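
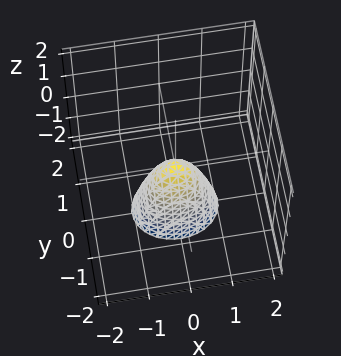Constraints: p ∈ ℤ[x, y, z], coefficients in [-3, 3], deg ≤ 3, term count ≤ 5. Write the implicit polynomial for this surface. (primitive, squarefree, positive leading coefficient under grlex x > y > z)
2*x^2 + 3*y^2 + z

(a) deg p = 2.
(b) Symmetries: it's symmetric under y → −y, forcing even powers of y; mirror symmetry x ↦ −x ⇒ only even powers of x.
(c) From the axis intercepts and sections: one z-axis crossing is at z = 0; it crosses the y-axis at the gridline y = 0; it meets the x-axis at x = 0 (among the integer gridlines).
(d) Assembling these constraints gives the stated polynomial.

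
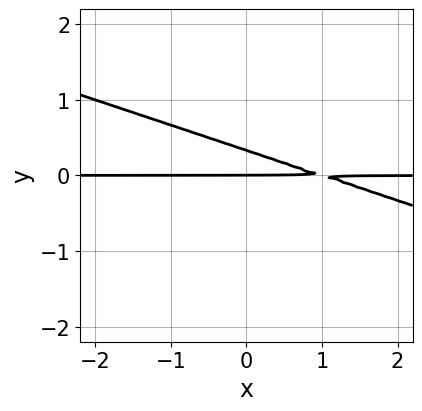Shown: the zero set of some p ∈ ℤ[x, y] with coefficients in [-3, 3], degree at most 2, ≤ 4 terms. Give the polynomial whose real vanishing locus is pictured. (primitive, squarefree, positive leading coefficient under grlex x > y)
1. deg p = 2.
2. Observable constraints: the visible x-axis segment lies entirely on the curve; one y-axis crossing is at y = 0.
3. Solving for integer coefficients yields p as stated.

x*y + 3*y^2 - y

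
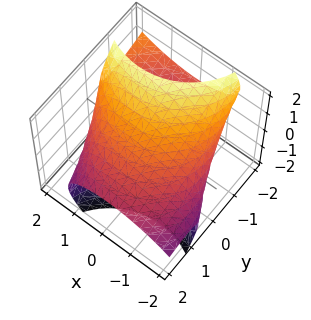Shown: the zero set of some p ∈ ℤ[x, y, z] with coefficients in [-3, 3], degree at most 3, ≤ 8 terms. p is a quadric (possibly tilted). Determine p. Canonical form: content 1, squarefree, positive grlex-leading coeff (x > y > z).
1. The degree is 2 — the shape is more complex than any degree-1 surface.
2. The integer polynomial consistent with all of this is the stated p.

x^2 - x*z + y^2 + 3*y*z + 2*z^2 - 3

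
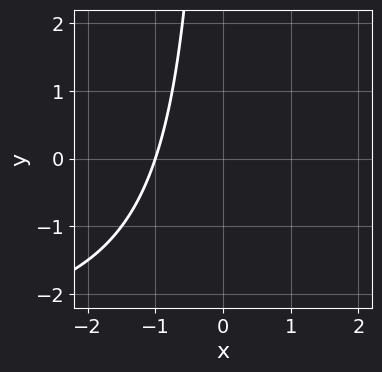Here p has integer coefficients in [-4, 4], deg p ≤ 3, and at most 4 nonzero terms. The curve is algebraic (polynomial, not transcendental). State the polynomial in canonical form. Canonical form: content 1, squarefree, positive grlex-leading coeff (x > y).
x*y + 3*x + 3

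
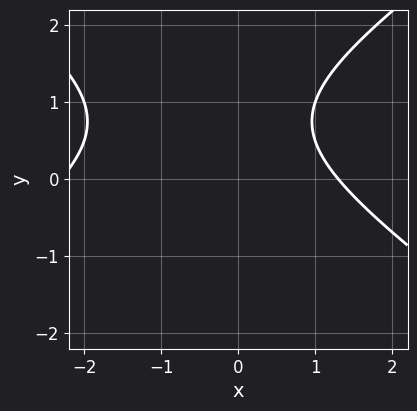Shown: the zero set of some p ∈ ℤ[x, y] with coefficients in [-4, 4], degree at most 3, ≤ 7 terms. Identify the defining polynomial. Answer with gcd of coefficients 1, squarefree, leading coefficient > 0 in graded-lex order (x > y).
x^2 - 2*y^2 + x + 3*y - 3

1. The degree is 2 — no degree-1 curve has this shape.
2. Reading off the gridlines: it misses every integer gridline on the y-axis.
3. Together with the visible shape, these determine p as stated.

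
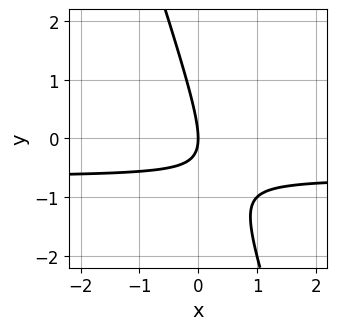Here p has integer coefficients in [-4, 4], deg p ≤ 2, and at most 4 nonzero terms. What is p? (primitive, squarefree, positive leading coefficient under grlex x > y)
3*x*y + y^2 + 2*x

1. Degree: a generic line meets the curve in up to 2 points, so deg p = 2.
2. Reading off the gridlines: it meets the y-axis at y = 0 (among the integer gridlines); it meets the x-axis at x = 0 (among the integer gridlines).
3. Solving for integer coefficients yields p as stated.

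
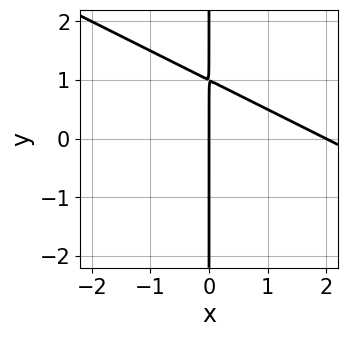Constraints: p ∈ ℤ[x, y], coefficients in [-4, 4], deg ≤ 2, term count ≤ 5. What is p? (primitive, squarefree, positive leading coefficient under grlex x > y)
x^2 + 2*x*y - 2*x

Degree: a generic line meets the curve in up to 2 points, so deg p = 2.
Observable constraints: among the integer gridlines, it crosses the x-axis at x ∈ {0, 2}; the visible y-axis segment lies entirely on the curve.
These observations pin down the coefficients.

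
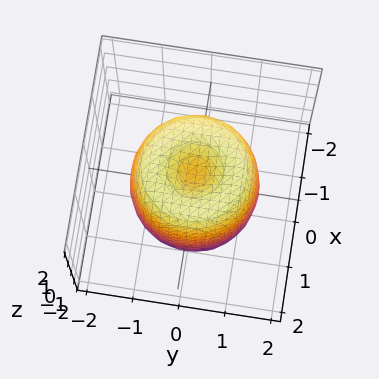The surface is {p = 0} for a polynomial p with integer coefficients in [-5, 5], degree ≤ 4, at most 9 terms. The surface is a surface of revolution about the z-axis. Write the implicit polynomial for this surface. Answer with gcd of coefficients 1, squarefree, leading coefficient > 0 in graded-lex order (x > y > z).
2*x^4 + 4*x^2*y^2 + 2*y^4 - 3*x^2 - 3*y^2 + z^2 - 1

The degree is 4 — a generic line meets the surface in up to 4 points.
Symmetries: rotational symmetry about the z-axis ⇒ p depends on x, y only through x² + y².
Against the integer gridlines: a circular section at z = -1 has radius between 1 and 2; among the integer gridlines, it crosses the z-axis at z ∈ {-1, 1}.
The integer polynomial consistent with all of this is the stated p.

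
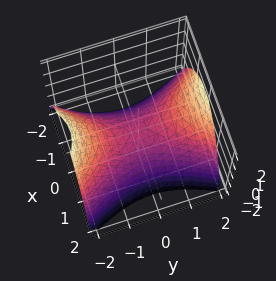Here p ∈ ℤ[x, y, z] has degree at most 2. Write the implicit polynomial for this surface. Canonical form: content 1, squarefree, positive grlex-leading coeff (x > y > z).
(a) Degree: a hyperbolic paraboloid; a quadric, so deg p = 2.
(b) Symmetries: mirror symmetry x ↦ −x ⇒ only even powers of x; mirror symmetry y ↦ −y ⇒ only even powers of y.
(c) From the axis intercepts and sections: it crosses the x-axis at the gridline x = 0; one z-axis crossing is at z = 0; it meets the y-axis at y = 0 (among the integer gridlines).
(d) The integer polynomial consistent with all of this is the stated p.

2*x^2 - y^2 + 2*z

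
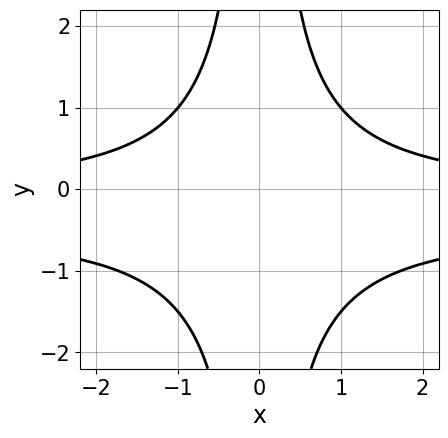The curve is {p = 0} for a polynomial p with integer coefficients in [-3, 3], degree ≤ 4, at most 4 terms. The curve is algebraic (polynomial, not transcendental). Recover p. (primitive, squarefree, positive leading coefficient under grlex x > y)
2*x^2*y^2 + x^2*y - 3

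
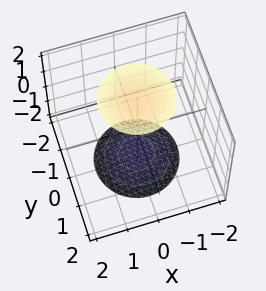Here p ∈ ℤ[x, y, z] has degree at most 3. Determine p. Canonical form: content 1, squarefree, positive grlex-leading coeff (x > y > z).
x^2 + y^2 - z^2 + 3

(a) There are 2 components. Treating them together as one polynomial.
(b) deg p = 2. Two separate bowl-shaped sheets opening away from each other; a quadric.
(c) By symmetry, every cross-section ⟂ z is a circle, so x, y appear only via x² + y²; the z ↦ −z reflection is a symmetry, so z appears only in even powers.
(d) Reading off the gridlines: a circular section at z = 2 has radius exactly 1; it misses every integer gridline on the x-axis; it misses every integer gridline on the y-axis.
(e) Putting this together gives p.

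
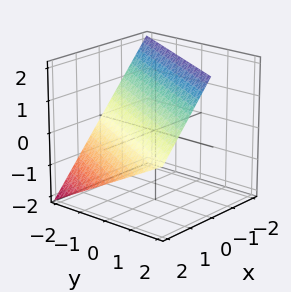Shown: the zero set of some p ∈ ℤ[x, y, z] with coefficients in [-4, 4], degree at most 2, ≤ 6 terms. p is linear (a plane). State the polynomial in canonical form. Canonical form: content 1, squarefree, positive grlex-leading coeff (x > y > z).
(a) The degree is 1 — the surface is flat (a plane).
(b) From the axis intercepts and sections: it meets the y-axis at y = -2 (among the integer gridlines); one z-axis crossing is at z = 1.
(c) Fitting integer coefficients to these (and the overall shape) gives p.

2*x - y + 2*z - 2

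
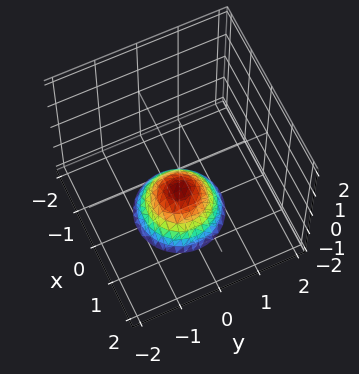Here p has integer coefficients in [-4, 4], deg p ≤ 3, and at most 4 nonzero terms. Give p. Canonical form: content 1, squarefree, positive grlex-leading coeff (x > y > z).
(a) The degree is 2 — no degree-1 surface has this shape.
(b) Symmetries: the surface is invariant under rotation about z: p = q(x² + y², z).
(c) From the visible intercepts: the surface avoids every integer y-axis point in the box; it crosses the z-axis at the gridline z = -1; a circular section at z = -2 has radius exactly 1.
(d) These observations pin down the coefficients.

x^2 + y^2 + z + 1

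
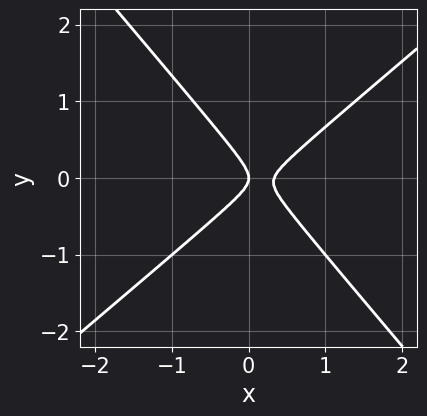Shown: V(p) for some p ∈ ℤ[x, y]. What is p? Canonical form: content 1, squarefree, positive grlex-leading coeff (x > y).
1. deg p = 2. The shape is more complex than any degree-1 curve.
2. From the axis intercepts and sections: it crosses the y-axis at the gridline y = 0; it crosses the x-axis at the gridline x = 0.
3. Matching integer coefficients to the picture gives p.

3*x^2 - x*y - 3*y^2 - x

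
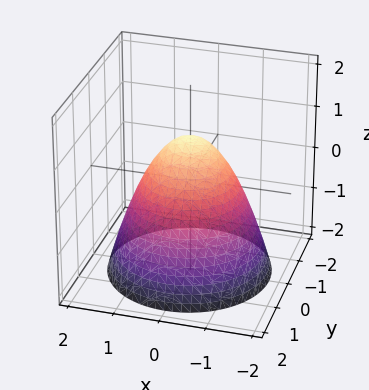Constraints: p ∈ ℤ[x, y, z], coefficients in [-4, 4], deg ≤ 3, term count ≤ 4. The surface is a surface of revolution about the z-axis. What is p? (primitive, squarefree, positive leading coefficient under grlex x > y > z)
x^2 + y^2 + z - 1

1. deg p = 2. The shape is more complex than any degree-1 surface.
2. Symmetry: every cross-section ⟂ z is a circle, so x, y appear only via x² + y².
3. Against the integer gridlines: the x-axis gridline crossings are at x ∈ {-1, 1}; a circular section at z = -1 has radius between 1 and 2.
4. These observations pin down the coefficients. Check: (0, 1, 0) on the y-axis lies on the surface, and p(0, 1, 0) = 0. ✓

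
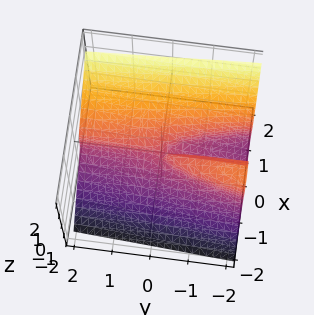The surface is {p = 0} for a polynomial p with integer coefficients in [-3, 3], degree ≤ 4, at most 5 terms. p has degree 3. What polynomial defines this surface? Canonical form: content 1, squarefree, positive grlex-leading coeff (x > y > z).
3*x^3 - 2*z^3 + x*y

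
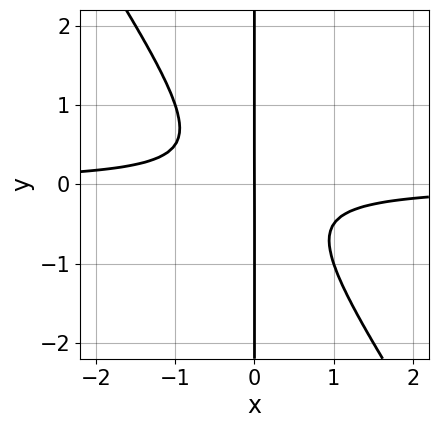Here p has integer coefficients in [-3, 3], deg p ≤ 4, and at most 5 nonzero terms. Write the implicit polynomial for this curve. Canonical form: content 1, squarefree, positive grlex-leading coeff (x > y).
(a) The degree is 3 — a generic line meets the curve in up to 3 points.
(b) Against the integer gridlines: it meets the x-axis at x = 0 (among the integer gridlines); every point of the y-axis in the box is on the curve.
(c) Solving for integer coefficients yields p as stated.

3*x^2*y + 2*x*y^2 + x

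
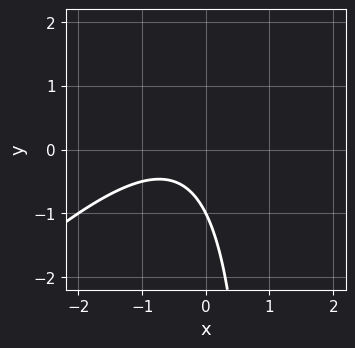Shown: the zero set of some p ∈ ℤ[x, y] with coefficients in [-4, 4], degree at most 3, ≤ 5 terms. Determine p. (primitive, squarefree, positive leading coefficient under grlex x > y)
x^2 - x*y + x + y + 1

1. deg p = 2. No degree-1 curve has this shape.
2. Against the integer gridlines: it misses every integer gridline on the x-axis; it crosses the y-axis at the gridline y = -1.
3. Assembling these constraints gives the stated polynomial.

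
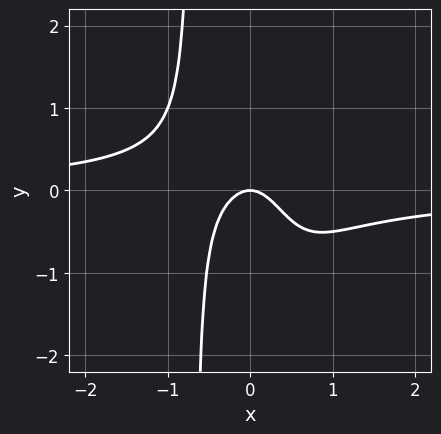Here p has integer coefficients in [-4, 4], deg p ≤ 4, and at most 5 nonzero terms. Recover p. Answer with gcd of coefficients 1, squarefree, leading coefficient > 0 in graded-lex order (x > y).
1. deg p = 4. A generic line meets the curve in up to 4 points.
2. From the visible intercepts: one x-axis crossing is at x = 0; it meets the y-axis at y = 0 (among the integer gridlines).
3. Putting this together gives p.

3*x^3*y + 2*x^2 + y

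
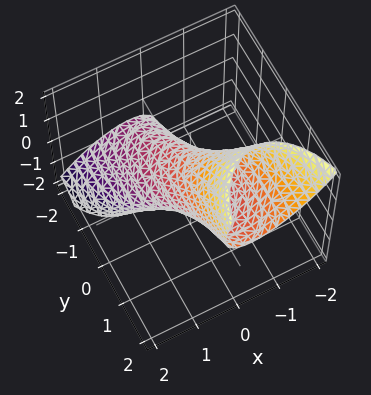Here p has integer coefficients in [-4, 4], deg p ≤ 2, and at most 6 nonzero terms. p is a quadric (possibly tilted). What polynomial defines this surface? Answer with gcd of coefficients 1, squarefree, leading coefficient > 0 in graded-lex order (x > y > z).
3*x^2 + 3*x*z + y^2 - 3*y*z + 2*z^2 - 1

(a) The degree is 2 — the shape is more complex than any degree-1 surface.
(b) Observable constraints: the y-axis gridline crossings are at y ∈ {-1, 1}.
(c) Fitting integer coefficients to these (and the overall shape) gives p.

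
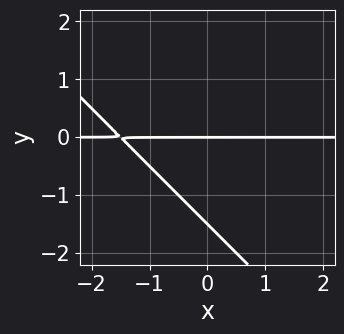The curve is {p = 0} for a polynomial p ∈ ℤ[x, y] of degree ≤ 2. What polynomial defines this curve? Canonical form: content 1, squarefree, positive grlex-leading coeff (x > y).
2*x*y + 2*y^2 + 3*y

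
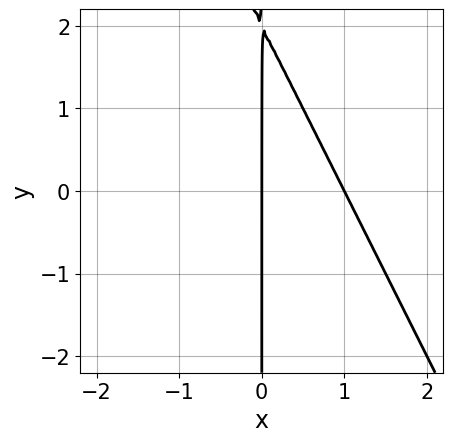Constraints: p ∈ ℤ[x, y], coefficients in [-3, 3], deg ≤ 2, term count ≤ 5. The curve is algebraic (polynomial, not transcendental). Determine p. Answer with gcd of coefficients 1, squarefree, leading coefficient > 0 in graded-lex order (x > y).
(a) deg p = 2.
(b) Against the integer gridlines: the x-axis gridline crossings are at x ∈ {0, 1}; every point of the y-axis in the box is on the curve.
(c) Solving for integer coefficients yields p as stated.

2*x^2 + x*y - 2*x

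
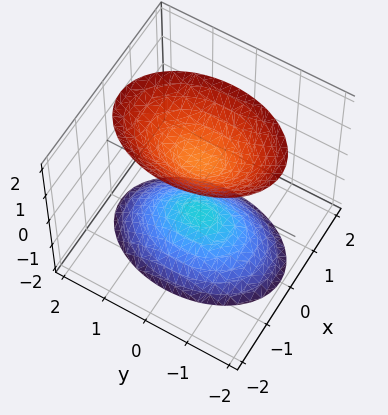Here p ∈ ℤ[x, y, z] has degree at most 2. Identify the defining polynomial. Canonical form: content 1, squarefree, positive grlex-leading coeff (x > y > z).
1. There are 2 components. They look like related sheets of one shape, so recover p as a whole.
2. deg p = 2. Two separate bowl-shaped sheets opening away from each other; a quadric.
3. Symmetries: the z ↦ −z reflection is a symmetry, so z appears only in even powers; mirror symmetry x ↦ −x ⇒ only even powers of x; mirror symmetry y ↦ −y ⇒ only even powers of y.
4. Observable constraints: the surface avoids every integer y-axis point in the box; among the integer gridlines, it crosses the z-axis at z ∈ {-1, 1}; no x-intercept at any integer in the box.
5. These observations pin down the coefficients.

2*x^2 + y^2 - z^2 + 1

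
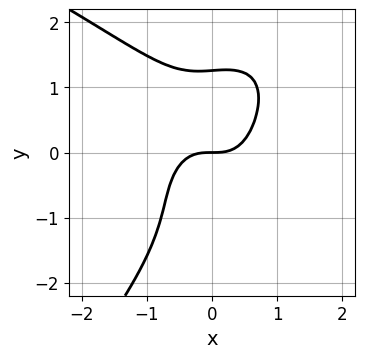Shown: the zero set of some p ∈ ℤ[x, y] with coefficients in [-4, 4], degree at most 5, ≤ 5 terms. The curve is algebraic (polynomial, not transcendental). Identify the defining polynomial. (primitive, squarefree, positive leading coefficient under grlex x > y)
The degree is 4 — the shape is more complex than any degree-3 curve.
From the visible intercepts: it meets the y-axis at y = 0 (among the integer gridlines); one x-axis crossing is at x = 0.
Solving for integer coefficients yields p as stated.

x*y^3 - y^4 - 3*x^3 - x*y^2 + 2*y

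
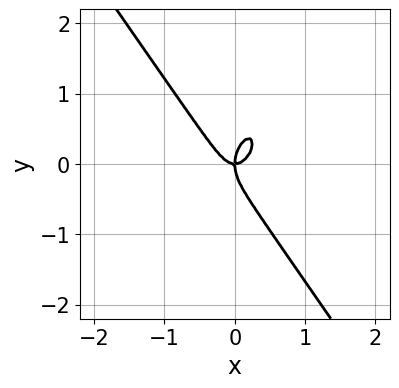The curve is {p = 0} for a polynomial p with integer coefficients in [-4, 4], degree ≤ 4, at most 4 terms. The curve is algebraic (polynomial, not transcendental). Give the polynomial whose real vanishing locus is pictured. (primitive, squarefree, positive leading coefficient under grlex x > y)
3*x^3 + y^3 - x*y

Degree: the shape is more complex than any degree-2 curve, so deg p = 3.
From the axis intercepts and sections: one x-axis crossing is at x = 0; one y-axis crossing is at y = 0.
Putting this together gives p.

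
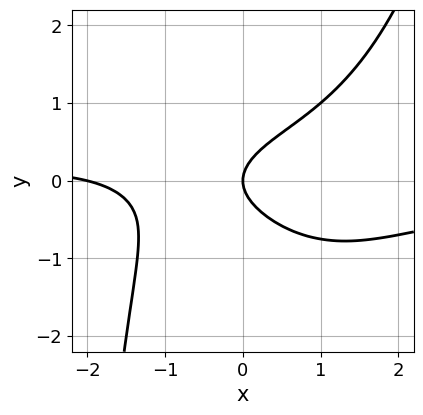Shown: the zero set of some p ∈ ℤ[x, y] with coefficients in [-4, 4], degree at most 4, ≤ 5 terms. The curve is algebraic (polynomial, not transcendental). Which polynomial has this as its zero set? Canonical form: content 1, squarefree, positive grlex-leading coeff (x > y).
x^3*y - x*y^2 + x^2 - 3*y^2 + 2*x

1. Degree: a generic line meets the curve in up to 4 points, so deg p = 4.
2. Checking where it meets the axes: one y-axis crossing is at y = 0; among the integer gridlines, it crosses the x-axis at x ∈ {-2, 0}.
3. Fitting integer coefficients to these (and the overall shape) gives p.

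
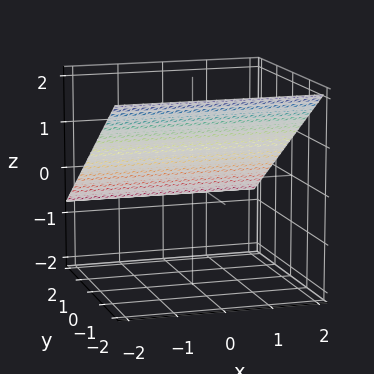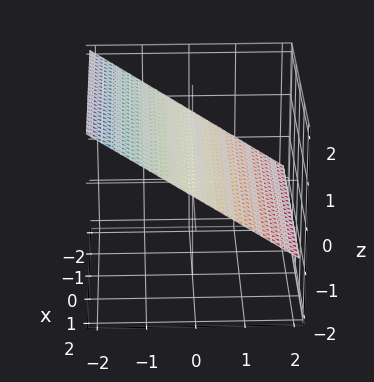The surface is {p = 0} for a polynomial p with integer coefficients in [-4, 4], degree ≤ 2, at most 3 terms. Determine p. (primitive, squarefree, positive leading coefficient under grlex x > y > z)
2*y + 3*z - 2

First, deg p = 1.
Then, reading off the gridlines: no x-intercept at any integer in the box; it meets the y-axis at y = 1 (among the integer gridlines).
Finally, solving for integer coefficients yields p as stated.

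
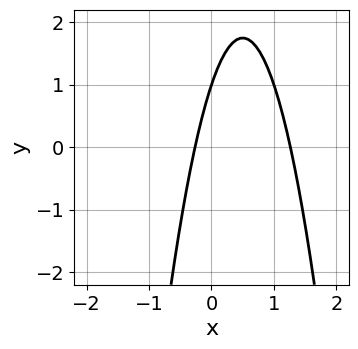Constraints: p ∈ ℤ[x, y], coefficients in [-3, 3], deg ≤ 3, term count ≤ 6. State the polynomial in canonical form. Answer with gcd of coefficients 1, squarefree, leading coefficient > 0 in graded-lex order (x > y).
deg p = 2. A generic line meets the curve in up to 2 points.
Against the integer gridlines: one y-axis crossing is at y = 1.
Putting this together gives p.

3*x^2 - 3*x + y - 1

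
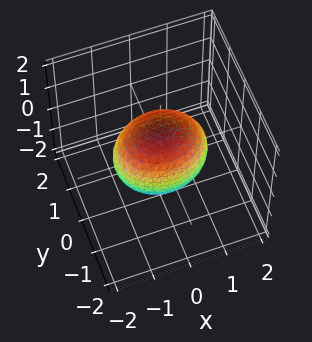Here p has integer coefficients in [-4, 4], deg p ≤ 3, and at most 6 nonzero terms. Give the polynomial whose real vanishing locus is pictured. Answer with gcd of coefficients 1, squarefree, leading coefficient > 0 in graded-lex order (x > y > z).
2*x^2 + 3*y^2 + 2*z^2 - 3

(a) deg p = 2. A closed, bounded, convex surface; a quadric.
(b) Symmetries: mirror symmetry y ↦ −y ⇒ only even powers of y; mirror symmetry x ↦ −x ⇒ only even powers of x; mirror symmetry z ↦ −z ⇒ only even powers of z.
(c) Checking where it meets the axes: among the integer gridlines, it crosses the y-axis at y ∈ {-1, 1}.
(d) Assembling these constraints gives the stated polynomial.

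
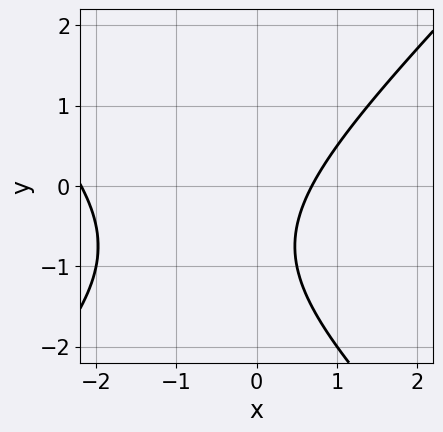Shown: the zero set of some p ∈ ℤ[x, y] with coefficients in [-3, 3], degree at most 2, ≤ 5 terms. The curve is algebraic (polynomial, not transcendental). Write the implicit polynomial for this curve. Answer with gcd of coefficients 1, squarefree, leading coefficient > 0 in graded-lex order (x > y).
2*x^2 - 2*y^2 + 3*x - 3*y - 3

1. Degree: no degree-1 curve has this shape, so deg p = 2.
2. From the axis intercepts and sections: no y-intercept at any integer in the box.
3. Matching integer coefficients to the picture gives p.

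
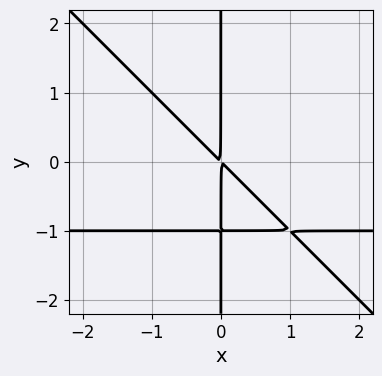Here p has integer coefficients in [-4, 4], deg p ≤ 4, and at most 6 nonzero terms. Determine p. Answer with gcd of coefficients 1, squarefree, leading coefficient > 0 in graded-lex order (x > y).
First, degree: no degree-2 curve has this shape, so deg p = 3.
Then, from the visible intercepts: the visible y-axis segment lies entirely on the curve.
Finally, together with the visible shape, these determine p as stated.

x^2*y + x*y^2 + x^2 + x*y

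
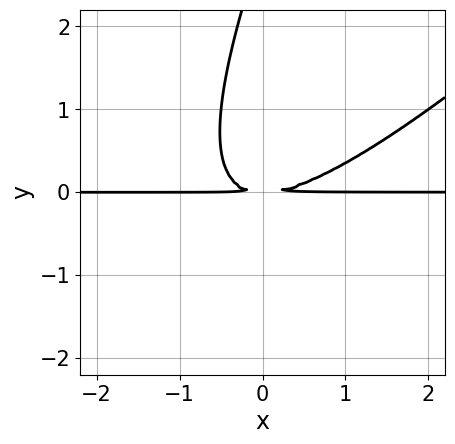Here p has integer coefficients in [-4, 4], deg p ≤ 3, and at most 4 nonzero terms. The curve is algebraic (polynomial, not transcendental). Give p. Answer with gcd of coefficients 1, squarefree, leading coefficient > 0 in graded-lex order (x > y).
2*x^2*y - 3*x*y^2 + y^3 - 3*y^2

Degree: the shape is more complex than any degree-2 curve, so deg p = 3.
Reading off the gridlines: every point of the x-axis in the box is on the curve.
Solving for integer coefficients yields p as stated.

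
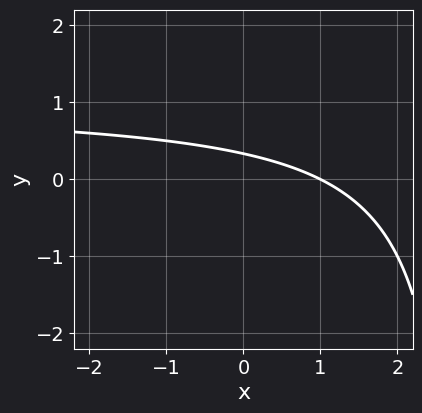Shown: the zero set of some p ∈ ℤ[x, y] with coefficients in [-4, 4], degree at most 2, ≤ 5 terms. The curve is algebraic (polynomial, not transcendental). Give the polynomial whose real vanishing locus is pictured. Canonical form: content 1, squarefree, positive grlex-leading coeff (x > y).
1. deg p = 2. No degree-1 curve has this shape.
2. From the visible intercepts: one x-axis crossing is at x = 1.
3. Solving for integer coefficients yields p as stated.

x*y - x - 3*y + 1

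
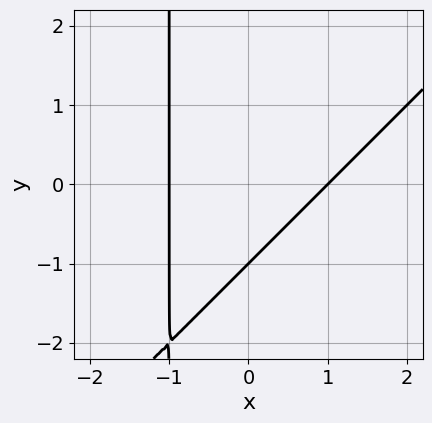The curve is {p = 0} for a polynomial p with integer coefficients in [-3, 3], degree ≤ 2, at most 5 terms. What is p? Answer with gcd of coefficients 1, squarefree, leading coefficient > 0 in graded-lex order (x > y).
x^2 - x*y - y - 1

First, degree: the shape is more complex than any degree-1 curve, so deg p = 2.
Then, from the visible intercepts: among the integer gridlines, it crosses the x-axis at x ∈ {-1, 1}; it meets the y-axis at y = -1 (among the integer gridlines).
Finally, putting this together gives p.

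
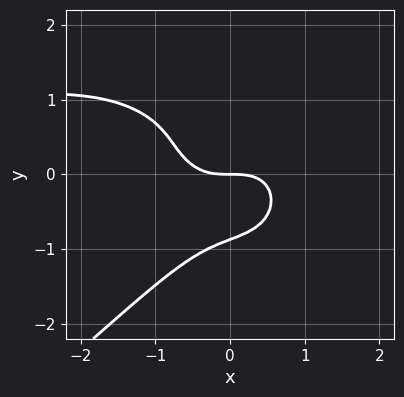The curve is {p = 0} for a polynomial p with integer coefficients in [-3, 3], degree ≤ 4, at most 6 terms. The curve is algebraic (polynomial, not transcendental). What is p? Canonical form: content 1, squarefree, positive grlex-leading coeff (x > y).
1. The degree is 4 — the shape is more complex than any degree-3 curve.
2. Reading off the gridlines: one x-axis crossing is at x = 0; it meets the y-axis at y = 0 (among the integer gridlines).
3. These observations pin down the coefficients.

2*x^3*y - 3*y^4 - 2*x^3 - 3*x*y^2 - 2*y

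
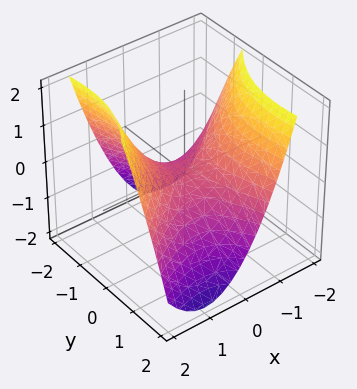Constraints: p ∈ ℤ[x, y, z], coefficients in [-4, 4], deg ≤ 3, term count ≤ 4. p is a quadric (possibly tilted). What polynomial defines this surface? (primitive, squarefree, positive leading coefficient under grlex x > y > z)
2*x^2 - 2*x*y - y^2 - 3*z

The degree is 2 — the shape is more complex than any degree-1 surface.
Observable constraints: one z-axis crossing is at z = 0; it crosses the y-axis at the gridline y = 0; it crosses the x-axis at the gridline x = 0.
Solving for integer coefficients yields p as stated.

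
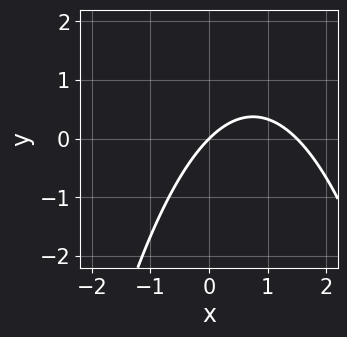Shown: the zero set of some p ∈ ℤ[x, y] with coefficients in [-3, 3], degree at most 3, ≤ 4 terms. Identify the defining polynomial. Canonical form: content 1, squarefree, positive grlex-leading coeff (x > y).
2*x^2 - 3*x + 3*y

(a) Degree: a generic line meets the curve in up to 2 points, so deg p = 2.
(b) Observable constraints: it crosses the y-axis at the gridline y = 0; it meets the x-axis at x = 0 (among the integer gridlines).
(c) Solving for integer coefficients yields p as stated.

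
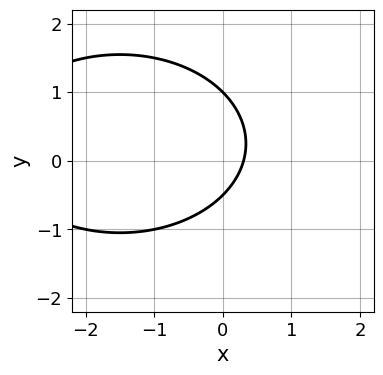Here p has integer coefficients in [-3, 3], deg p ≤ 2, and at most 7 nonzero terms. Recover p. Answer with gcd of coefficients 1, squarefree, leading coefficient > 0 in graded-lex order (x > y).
x^2 + 2*y^2 + 3*x - y - 1

(a) deg p = 2. The shape is more complex than any degree-1 curve.
(b) Against the integer gridlines: it crosses the y-axis at the gridline y = 1.
(c) Solving for integer coefficients yields p as stated.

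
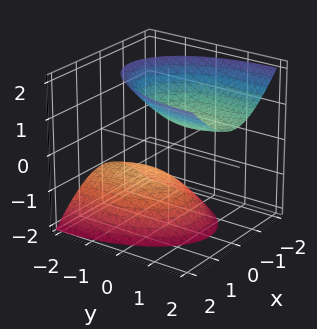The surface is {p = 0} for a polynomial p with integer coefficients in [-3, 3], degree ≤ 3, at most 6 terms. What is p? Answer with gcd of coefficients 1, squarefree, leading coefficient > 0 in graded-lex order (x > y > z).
There are 2 components. Treating them together as one polynomial.
Degree: no degree-1 surface has this shape, so deg p = 2.
Reading off the gridlines: the z-axis gridline crossings are at z ∈ {-1, 1}; no y-intercept at any integer in the box; the surface avoids every integer x-axis point in the box.
Matching integer coefficients to the picture gives p.

3*x^2 + y^2 - 2*y*z - 2*z^2 + 2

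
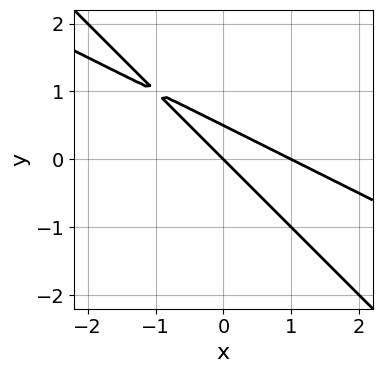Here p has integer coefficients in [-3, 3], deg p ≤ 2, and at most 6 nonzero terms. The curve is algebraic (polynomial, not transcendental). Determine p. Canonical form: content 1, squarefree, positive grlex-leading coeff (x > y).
1. deg p = 2. The shape is more complex than any degree-1 curve.
2. Checking where it meets the axes: it meets the y-axis at y = 0 (among the integer gridlines); among the integer gridlines, it crosses the x-axis at x ∈ {0, 1}.
3. Solving for integer coefficients yields p as stated.

x^2 + 3*x*y + 2*y^2 - x - y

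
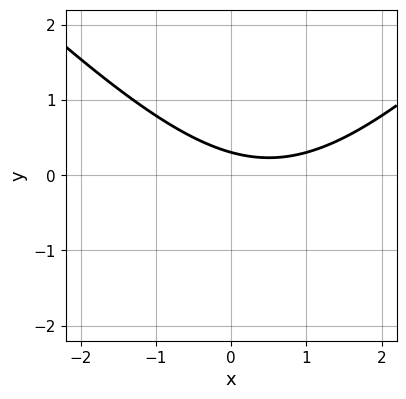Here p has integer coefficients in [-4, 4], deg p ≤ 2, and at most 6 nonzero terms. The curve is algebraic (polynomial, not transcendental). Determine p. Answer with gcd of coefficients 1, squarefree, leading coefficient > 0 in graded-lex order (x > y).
x^2 - y^2 - x - 3*y + 1

1. The degree is 2 — no degree-1 curve has this shape.
2. Observable constraints: the curve avoids every integer x-axis point in the box.
3. Matching integer coefficients to the picture gives p.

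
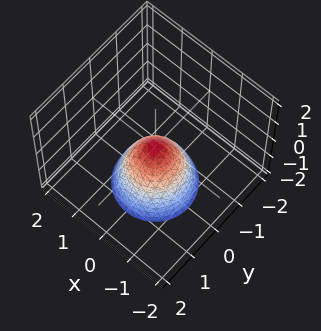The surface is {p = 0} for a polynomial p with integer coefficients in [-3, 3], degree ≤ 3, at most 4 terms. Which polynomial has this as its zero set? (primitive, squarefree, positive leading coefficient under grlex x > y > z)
3*x^2 + 3*y^2 + 2*z

First, degree: a single bowl opening along one axis; a quadric, so deg p = 2.
Then, symmetry: every cross-section ⟂ z is a circle, so x, y appear only via x² + y².
Then, from the axis intercepts and sections: it meets the x-axis at x = 0 (among the integer gridlines); it crosses the y-axis at the gridline y = 0; it meets the z-axis at z = 0 (among the integer gridlines); a circular section at z = -2 has radius between 1 and 2.
Finally, fitting integer coefficients to these (and the overall shape) gives p.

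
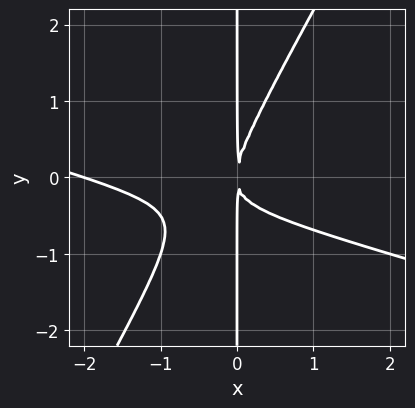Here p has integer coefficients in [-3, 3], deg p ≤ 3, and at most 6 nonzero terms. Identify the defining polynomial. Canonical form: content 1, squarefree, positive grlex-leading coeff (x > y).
x^3 + 3*x^2*y - 2*x*y^2 + 2*x^2

The degree is 3 — a generic line meets the curve in up to 3 points.
From the axis intercepts and sections: it crosses the x-axis at the gridline x = -2; every point of the y-axis in the box is on the curve.
Solving for integer coefficients yields p as stated.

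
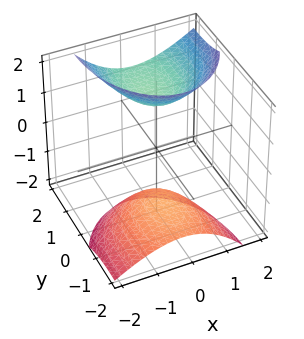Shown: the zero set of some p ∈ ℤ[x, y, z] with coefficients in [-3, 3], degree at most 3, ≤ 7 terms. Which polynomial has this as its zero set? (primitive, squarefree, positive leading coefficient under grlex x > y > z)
2*x^2 - x*z + y^2 - 2*y*z - z^2 + 2

1. The picture has 2 separate pieces. Treating them together as one polynomial.
2. Degree: the shape is more complex than any degree-1 surface, so deg p = 2.
3. Observable constraints: the surface avoids every integer y-axis point in the box; the surface avoids every integer x-axis point in the box.
4. These observations pin down the coefficients.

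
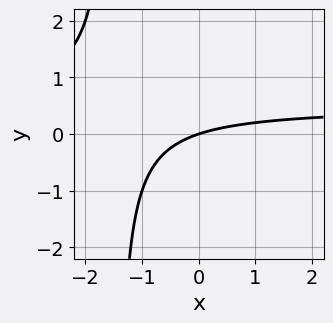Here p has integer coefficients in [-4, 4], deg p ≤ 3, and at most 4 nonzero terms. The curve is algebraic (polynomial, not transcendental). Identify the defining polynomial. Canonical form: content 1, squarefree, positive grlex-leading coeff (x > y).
2*x*y - x + 3*y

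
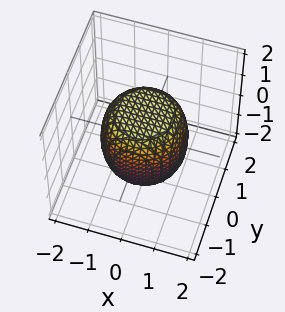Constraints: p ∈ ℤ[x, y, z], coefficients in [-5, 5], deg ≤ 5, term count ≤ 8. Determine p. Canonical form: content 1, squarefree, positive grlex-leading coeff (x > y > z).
2*x^4 + 4*x^2*y^2 + 2*y^4 - x^2 - y^2 + 2*z^2 - 3

(a) The degree is 4 — the shape is more complex than any degree-3 surface.
(b) Symmetries: rotational symmetry about the z-axis ⇒ p depends on x, y only through x² + y².
(c) Checking where it meets the axes: a circular section at z = 0 has radius between 1 and 2.
(d) The integer polynomial consistent with all of this is the stated p.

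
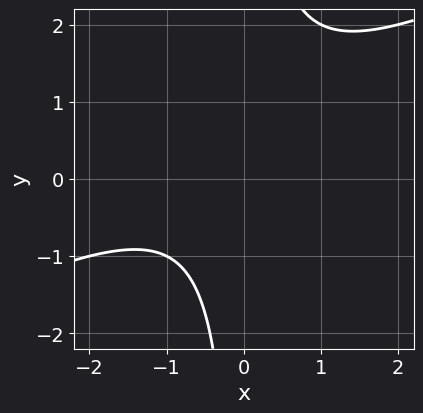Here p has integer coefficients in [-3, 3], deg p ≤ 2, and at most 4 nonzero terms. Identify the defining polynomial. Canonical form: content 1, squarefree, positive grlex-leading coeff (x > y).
x^2 - 2*x*y + x + 2

1. deg p = 2. No degree-1 curve has this shape.
2. Observable constraints: no y-intercept at any integer in the box; it misses every integer gridline on the x-axis.
3. Assembling these constraints gives the stated polynomial.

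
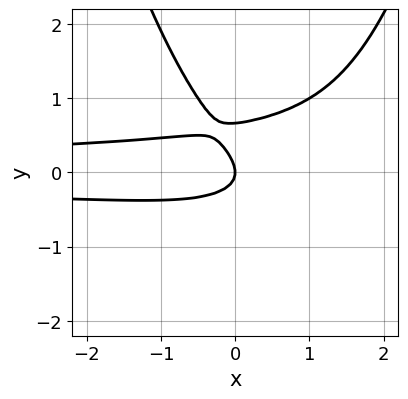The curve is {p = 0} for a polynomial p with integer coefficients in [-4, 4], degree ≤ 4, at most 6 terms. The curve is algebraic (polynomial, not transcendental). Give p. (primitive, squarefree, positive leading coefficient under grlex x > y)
1. The degree is 4 — the shape is more complex than any degree-3 curve.
2. Observable constraints: it meets the x-axis at x = 0 (among the integer gridlines); it meets the y-axis at y = 0 (among the integer gridlines).
3. Solving for integer coefficients yields p as stated.

2*x^2*y^2 - 2*x*y^2 - 3*y^3 + 2*y^2 + x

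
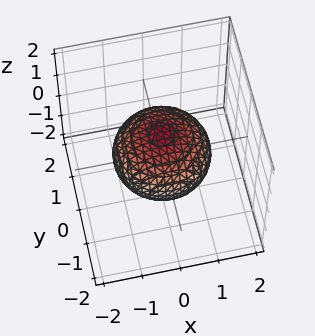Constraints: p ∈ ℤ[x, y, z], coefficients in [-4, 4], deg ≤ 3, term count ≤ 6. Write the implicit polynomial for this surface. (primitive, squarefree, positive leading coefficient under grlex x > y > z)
1. The degree is 2 — no degree-1 surface has this shape.
2. Symmetries: rotational symmetry about the z-axis ⇒ p depends on x, y only through x² + y².
3. From the visible intercepts: a circular section at z = 0 has radius between 1 and 2; the z-axis gridline crossings are at z ∈ {-1, 1}.
4. Putting this together gives p.

2*x^2 + 2*y^2 + 3*z^2 - 3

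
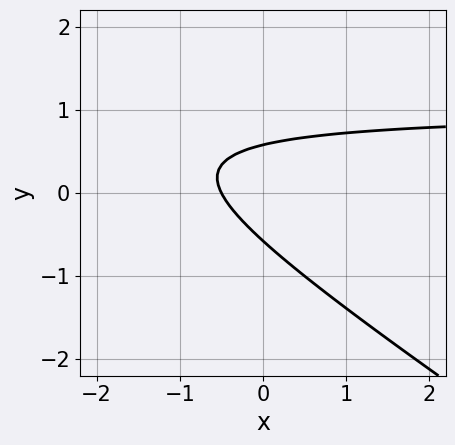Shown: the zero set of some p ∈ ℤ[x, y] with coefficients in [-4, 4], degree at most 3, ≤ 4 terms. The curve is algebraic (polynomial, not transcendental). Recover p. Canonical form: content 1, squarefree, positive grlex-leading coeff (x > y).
2*x*y + 3*y^2 - 2*x - 1

(a) deg p = 2.
(b) Solving for integer coefficients yields p as stated.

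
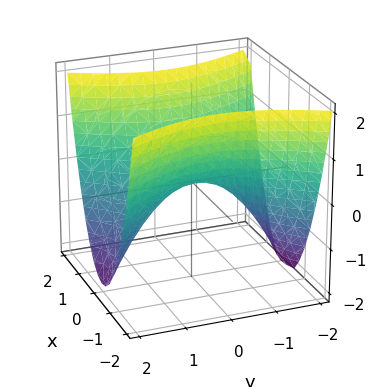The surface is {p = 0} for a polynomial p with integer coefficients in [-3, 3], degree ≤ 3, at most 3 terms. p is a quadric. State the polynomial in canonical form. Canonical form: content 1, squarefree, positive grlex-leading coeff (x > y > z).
2*x^2 - y^2 - 2*z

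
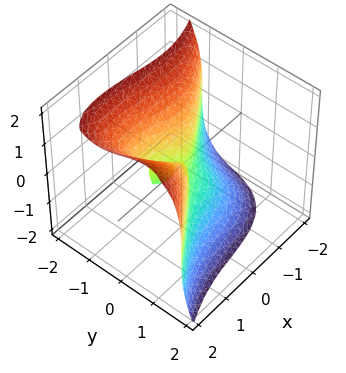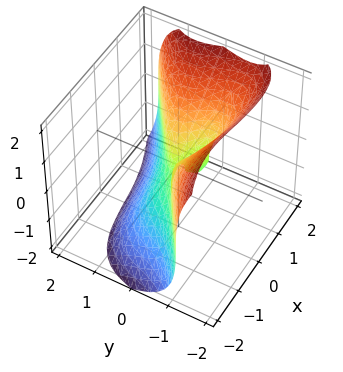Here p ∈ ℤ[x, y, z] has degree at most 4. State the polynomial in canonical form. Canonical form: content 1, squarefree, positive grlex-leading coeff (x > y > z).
x^3 - 3*y^3 - z^3 + 2*x*y

deg p = 3.
Reading off the gridlines: it crosses the z-axis at the gridline z = 0; it crosses the x-axis at the gridline x = 0; it crosses the y-axis at the gridline y = 0.
Assembling these constraints gives the stated polynomial.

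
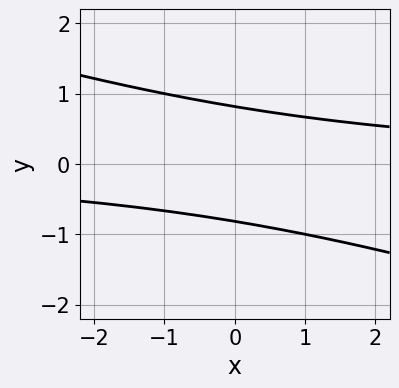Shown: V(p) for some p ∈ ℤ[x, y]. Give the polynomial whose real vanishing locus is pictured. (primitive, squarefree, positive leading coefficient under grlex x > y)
x*y + 3*y^2 - 2

(a) The degree is 2 — no degree-1 curve has this shape.
(b) From the axis intercepts and sections: no x-intercept at any integer in the box.
(c) Matching integer coefficients to the picture gives p.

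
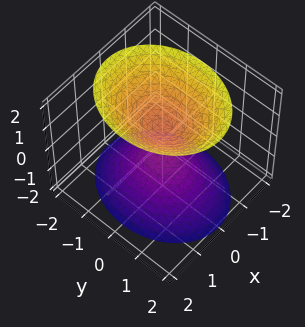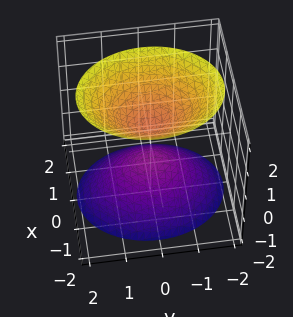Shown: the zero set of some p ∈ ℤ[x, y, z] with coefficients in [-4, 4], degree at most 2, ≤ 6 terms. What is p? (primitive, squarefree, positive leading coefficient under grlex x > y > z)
3*x^2 + 2*y^2 - 2*z^2 + 1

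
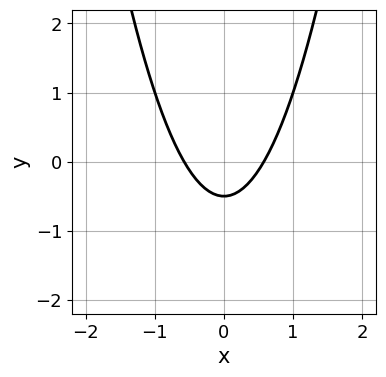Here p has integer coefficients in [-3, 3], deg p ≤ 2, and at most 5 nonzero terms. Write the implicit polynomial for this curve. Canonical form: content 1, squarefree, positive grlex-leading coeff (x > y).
3*x^2 - 2*y - 1

The degree is 2 — no degree-1 curve has this shape.
Symmetries: the x ↦ −x reflection is a symmetry, so x appears only in even powers.
Solving for integer coefficients yields p as stated.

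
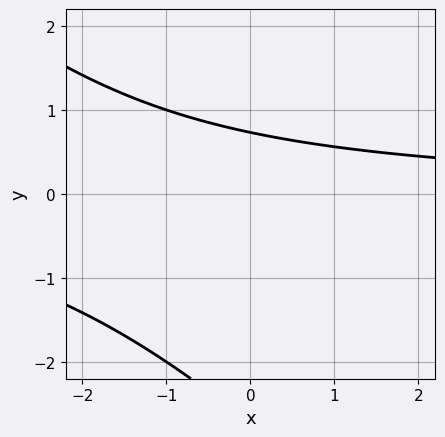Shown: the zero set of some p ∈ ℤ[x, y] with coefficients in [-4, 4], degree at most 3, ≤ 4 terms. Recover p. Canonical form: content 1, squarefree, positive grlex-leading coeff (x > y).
First, the degree is 2 — a generic line meets the curve in up to 2 points.
Next, from the visible intercepts: no x-intercept at any integer in the box.
Finally, fitting integer coefficients to these (and the overall shape) gives p.

x*y + y^2 + 2*y - 2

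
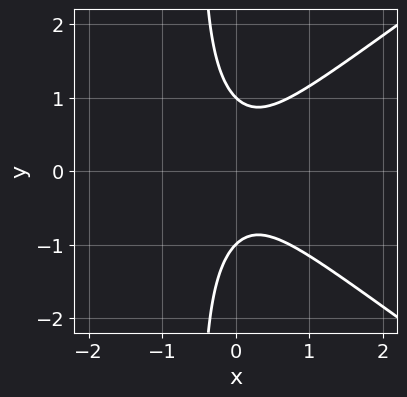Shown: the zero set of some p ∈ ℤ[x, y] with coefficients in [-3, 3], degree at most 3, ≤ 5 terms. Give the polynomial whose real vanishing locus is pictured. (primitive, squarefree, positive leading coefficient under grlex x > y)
x^3 - 2*x*y^2 + 2*x^2 - y^2 + 1

Degree: a generic line meets the curve in up to 3 points, so deg p = 3.
Symmetries: it's symmetric under y → −y, forcing even powers of y.
From the visible intercepts: the curve avoids every integer x-axis point in the box; among the integer gridlines, it crosses the y-axis at y ∈ {-1, 1}.
Assembling these constraints gives the stated polynomial.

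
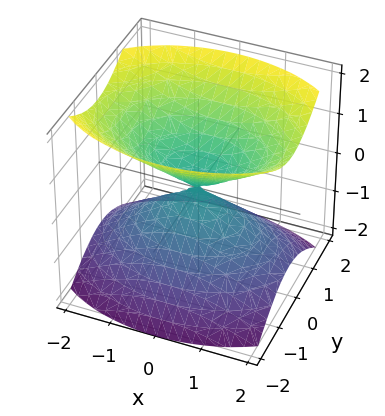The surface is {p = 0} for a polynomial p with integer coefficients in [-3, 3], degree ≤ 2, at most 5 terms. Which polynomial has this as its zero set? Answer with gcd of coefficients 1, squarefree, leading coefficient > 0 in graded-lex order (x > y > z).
x^2 + 2*y^2 - 2*z^2

(a) The picture has 2 separate pieces. They look like related sheets of one shape, so recover p as a whole.
(b) The degree is 2 — a double cone through the origin; a quadric.
(c) Symmetries: mirror symmetry y ↦ −y ⇒ only even powers of y; the x ↦ −x reflection is a symmetry, so x appears only in even powers; the z ↦ −z reflection is a symmetry, so z appears only in even powers.
(d) Observable constraints: one y-axis crossing is at y = 0; it meets the z-axis at z = 0 (among the integer gridlines); it meets the x-axis at x = 0 (among the integer gridlines).
(e) Matching integer coefficients to the picture gives p.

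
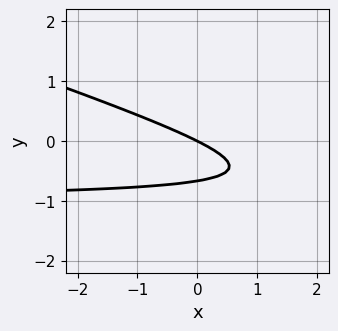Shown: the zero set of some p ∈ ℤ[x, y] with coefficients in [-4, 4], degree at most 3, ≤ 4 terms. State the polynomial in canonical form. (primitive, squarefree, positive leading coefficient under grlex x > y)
1. Degree: the shape is more complex than any degree-1 curve, so deg p = 2.
2. From the visible intercepts: one y-axis crossing is at y = 0; one x-axis crossing is at x = 0.
3. Together with the visible shape, these determine p as stated.

x*y + 3*y^2 + x + 2*y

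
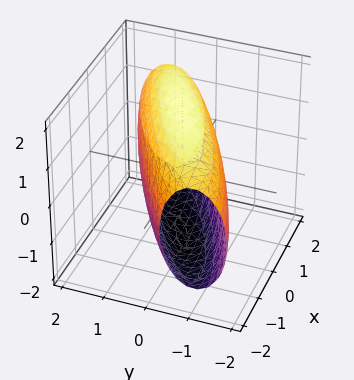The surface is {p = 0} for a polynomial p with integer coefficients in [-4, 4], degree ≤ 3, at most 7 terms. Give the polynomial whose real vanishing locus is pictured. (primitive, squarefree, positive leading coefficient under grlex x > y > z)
Degree: the shape is more complex than any degree-1 surface, so deg p = 2.
From the axis intercepts and sections: the y-axis gridline crossings are at y ∈ {-1, 1}.
Solving for integer coefficients yields p as stated.

x^2 - 3*x*y + 3*y^2 + z^2 - 3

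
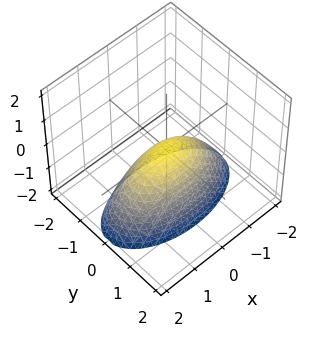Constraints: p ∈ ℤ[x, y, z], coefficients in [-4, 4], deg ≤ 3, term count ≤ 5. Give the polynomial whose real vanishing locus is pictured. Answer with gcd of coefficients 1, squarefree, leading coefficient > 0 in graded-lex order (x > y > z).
x^2 + 3*y^2 + 2*z

1. Degree: a single bowl opening along one axis; a quadric, so deg p = 2.
2. Symmetries: mirror symmetry y ↦ −y ⇒ only even powers of y; it's symmetric under x → −x, forcing even powers of x.
3. Reading off the gridlines: one x-axis crossing is at x = 0; one y-axis crossing is at y = 0.
4. Matching integer coefficients to the picture gives p.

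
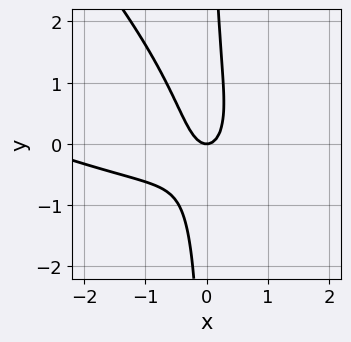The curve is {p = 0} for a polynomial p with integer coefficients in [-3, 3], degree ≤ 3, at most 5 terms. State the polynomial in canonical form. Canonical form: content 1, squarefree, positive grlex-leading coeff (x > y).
x^3 + 3*x^2*y + 2*x*y^2 + 3*x^2 - y

(a) The degree is 3 — no degree-2 curve has this shape.
(b) From the visible intercepts: one y-axis crossing is at y = 0; it crosses the x-axis at the gridline x = 0.
(c) Solving for integer coefficients yields p as stated.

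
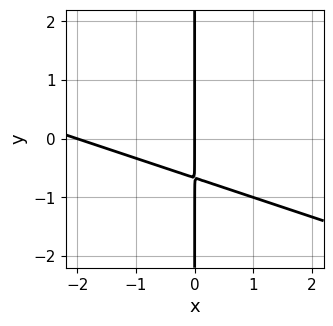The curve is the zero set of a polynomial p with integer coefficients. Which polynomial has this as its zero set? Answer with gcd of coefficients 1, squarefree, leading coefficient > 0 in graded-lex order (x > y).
x^2 + 3*x*y + 2*x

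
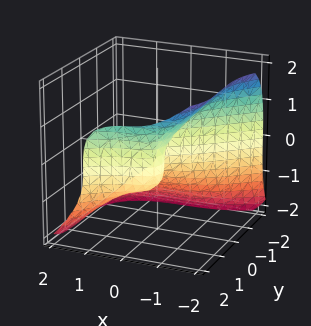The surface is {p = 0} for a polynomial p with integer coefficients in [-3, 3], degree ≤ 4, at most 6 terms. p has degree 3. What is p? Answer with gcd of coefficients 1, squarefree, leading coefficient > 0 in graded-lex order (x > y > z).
1. Degree: the shape is more complex than any degree-2 surface, so deg p = 3.
2. Checking where it meets the axes: it crosses the z-axis at the gridline z = 0; it crosses the x-axis at the gridline x = 0; it meets the y-axis at y = 0 (among the integer gridlines).
3. Together with the visible shape, these determine p as stated.

2*x^3 - 2*y^3 + 2*z^3 + 3*y^2 + x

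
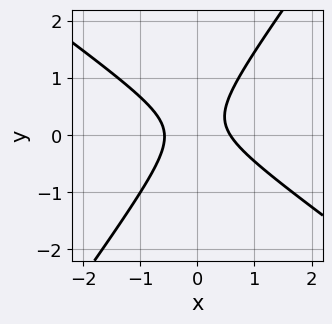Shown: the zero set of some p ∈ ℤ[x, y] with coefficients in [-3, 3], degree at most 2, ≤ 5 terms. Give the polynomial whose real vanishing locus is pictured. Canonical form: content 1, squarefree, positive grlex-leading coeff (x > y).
3*x^2 + 2*x*y - 3*y^2 + y - 1

(a) Degree: a generic line meets the curve in up to 2 points, so deg p = 2.
(b) Reading off the gridlines: the curve avoids every integer y-axis point in the box.
(c) Putting this together gives p.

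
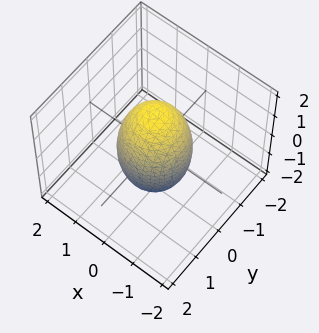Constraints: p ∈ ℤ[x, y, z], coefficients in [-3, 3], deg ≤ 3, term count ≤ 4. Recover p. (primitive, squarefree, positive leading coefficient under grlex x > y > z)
3*x^2 + 3*y^2 + z^2 - 3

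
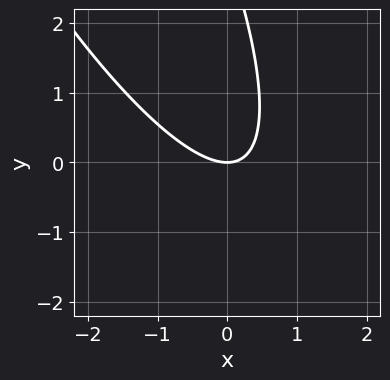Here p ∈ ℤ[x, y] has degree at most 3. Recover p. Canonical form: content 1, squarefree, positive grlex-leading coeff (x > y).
3*x^2 + 3*x*y + y^2 - 3*y

deg p = 2. A generic line meets the curve in up to 2 points.
From the visible intercepts: it crosses the y-axis at the gridline y = 0; one x-axis crossing is at x = 0.
The integer polynomial consistent with all of this is the stated p.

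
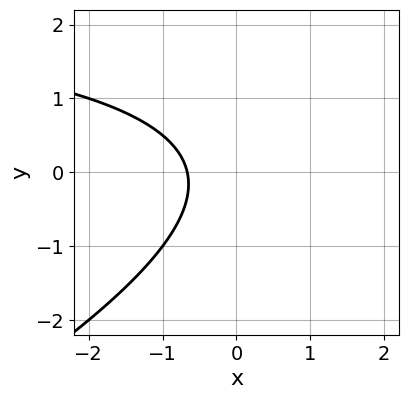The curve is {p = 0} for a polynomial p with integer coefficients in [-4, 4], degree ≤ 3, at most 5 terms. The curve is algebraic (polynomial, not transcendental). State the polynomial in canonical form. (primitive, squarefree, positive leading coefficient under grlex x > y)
x*y - 2*y^2 - 3*x - 2

First, deg p = 2.
Next, reading off the gridlines: the curve avoids every integer y-axis point in the box.
Finally, these observations pin down the coefficients.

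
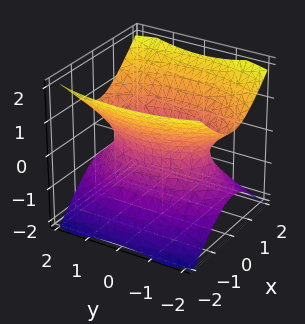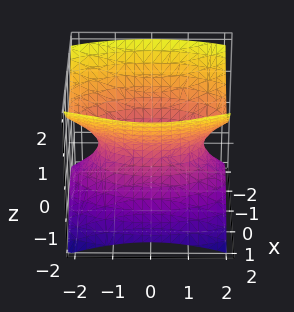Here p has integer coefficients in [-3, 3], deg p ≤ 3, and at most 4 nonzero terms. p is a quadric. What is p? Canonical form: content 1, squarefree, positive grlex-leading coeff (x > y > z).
3*x^2 + y^2 - 3*z^2 - 2

Degree: one connected sheet with a waist; a quadric, so deg p = 2.
Symmetries: it's symmetric under z → −z, forcing even powers of z; the y ↦ −y reflection is a symmetry, so y appears only in even powers; it's symmetric under x → −x, forcing even powers of x.
Against the integer gridlines: it misses every integer gridline on the z-axis.
The integer polynomial consistent with all of this is the stated p.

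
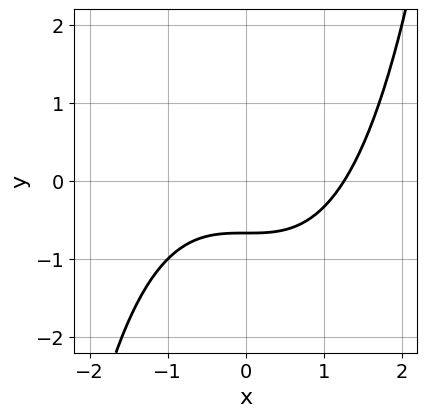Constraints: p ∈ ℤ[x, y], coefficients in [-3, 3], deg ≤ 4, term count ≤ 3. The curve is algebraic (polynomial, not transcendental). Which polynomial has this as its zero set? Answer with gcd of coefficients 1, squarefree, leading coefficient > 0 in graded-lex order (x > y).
x^3 - 3*y - 2

First, the degree is 3 — no degree-2 curve has this shape.
Finally, matching integer coefficients to the picture gives p.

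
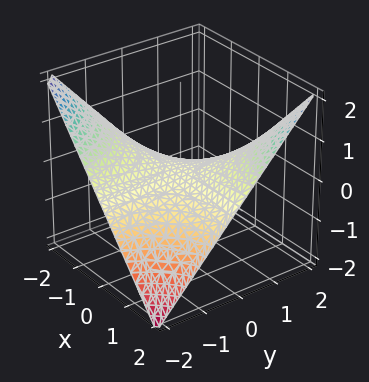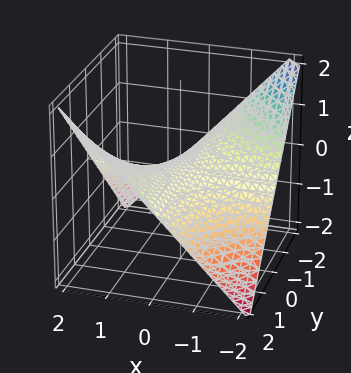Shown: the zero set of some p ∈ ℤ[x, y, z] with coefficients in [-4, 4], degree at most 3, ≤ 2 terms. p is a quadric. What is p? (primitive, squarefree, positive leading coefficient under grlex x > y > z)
x*y - 2*z

The degree is 2 — a saddle surface; a quadric.
Observable constraints: the visible y-axis segment lies entirely on the surface; the visible x-axis segment lies entirely on the surface; one z-axis crossing is at z = 0.
The integer polynomial consistent with all of this is the stated p.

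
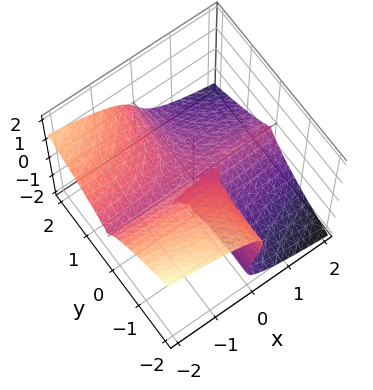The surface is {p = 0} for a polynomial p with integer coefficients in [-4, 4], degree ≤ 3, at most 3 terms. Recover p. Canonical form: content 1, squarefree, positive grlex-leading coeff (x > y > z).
deg p = 3. A generic line meets the surface in up to 3 points.
From the visible intercepts: it crosses the z-axis at the gridline z = 0; the visible y-axis segment lies entirely on the surface; every point of the x-axis in the box is on the surface.
The integer polynomial consistent with all of this is the stated p.

x*y^2 + 2*z^3 + y*z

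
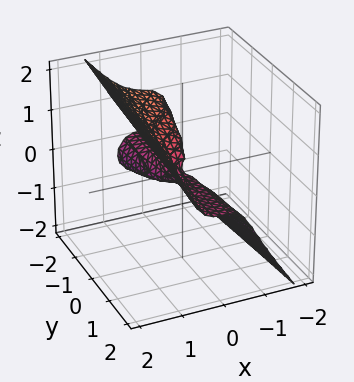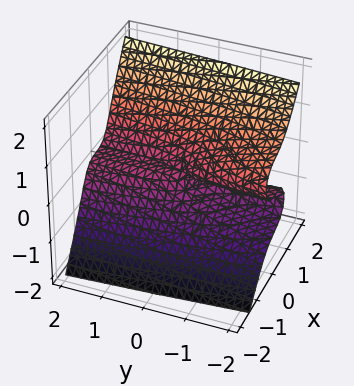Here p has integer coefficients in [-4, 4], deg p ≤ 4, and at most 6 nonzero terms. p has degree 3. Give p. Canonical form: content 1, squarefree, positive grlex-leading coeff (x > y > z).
(a) Degree: the shape is more complex than any degree-2 surface, so deg p = 3.
(b) From the axis intercepts and sections: it meets the x-axis at x = 0 (among the integer gridlines); every point of the y-axis in the box is on the surface; it meets the z-axis at z = 0 (among the integer gridlines).
(c) These observations pin down the coefficients.

3*x^3 + x*z^2 - 2*z^3 - y*z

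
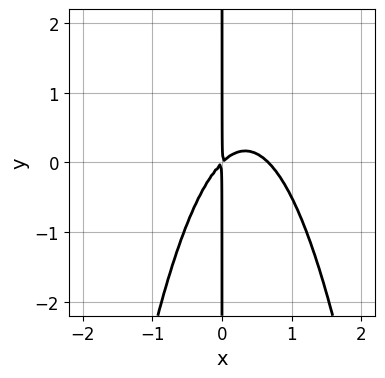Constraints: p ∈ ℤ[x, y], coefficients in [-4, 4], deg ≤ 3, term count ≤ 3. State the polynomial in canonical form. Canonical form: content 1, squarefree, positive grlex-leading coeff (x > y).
3*x^3 - 2*x^2 + 2*x*y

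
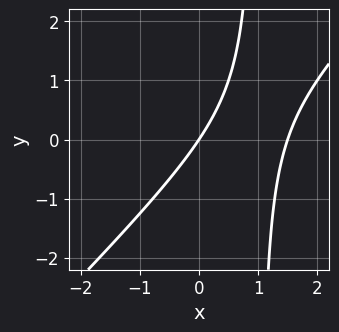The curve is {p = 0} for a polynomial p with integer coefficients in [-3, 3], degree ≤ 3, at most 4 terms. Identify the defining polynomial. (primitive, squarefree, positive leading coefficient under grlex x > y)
2*x^2 - 2*x*y - 3*x + 2*y

(a) The degree is 2 — a generic line meets the curve in up to 2 points.
(b) From the axis intercepts and sections: it crosses the y-axis at the gridline y = 0; one x-axis crossing is at x = 0.
(c) Putting this together gives p.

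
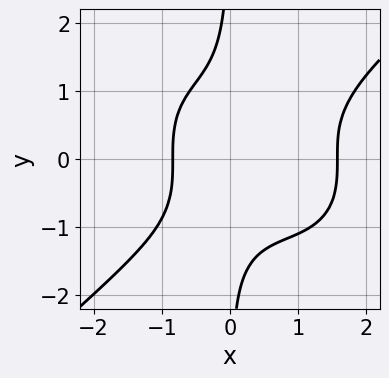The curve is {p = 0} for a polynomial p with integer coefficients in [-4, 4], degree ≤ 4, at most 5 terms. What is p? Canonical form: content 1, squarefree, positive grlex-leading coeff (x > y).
2*x^4 - 3*x*y^3 - 2*x^3 - x - 3

1. deg p = 4. A generic line meets the curve in up to 4 points.
2. From the visible intercepts: no y-intercept at any integer in the box.
3. Solving for integer coefficients yields p as stated.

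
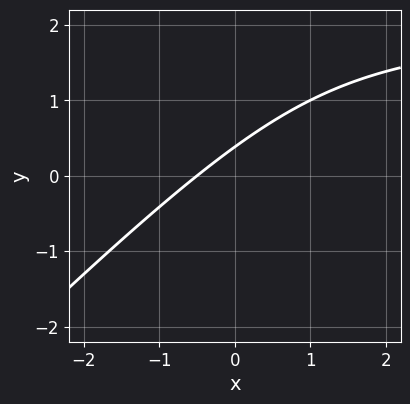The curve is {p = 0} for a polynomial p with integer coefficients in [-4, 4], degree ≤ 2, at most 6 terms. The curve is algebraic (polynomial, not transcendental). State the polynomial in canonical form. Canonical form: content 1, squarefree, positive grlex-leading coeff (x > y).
1. Degree: a generic line meets the curve in up to 2 points, so deg p = 2.
2. Putting this together gives p.

x*y - y^2 - 2*x + 3*y - 1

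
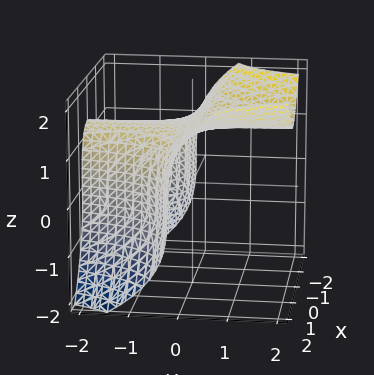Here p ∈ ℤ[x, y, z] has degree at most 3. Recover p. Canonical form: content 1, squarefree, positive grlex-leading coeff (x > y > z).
2*x^2*y - z^3 + 2

The degree is 3 — the shape is more complex than any degree-2 surface.
From the visible intercepts: no y-intercept at any integer in the box; no x-intercept at any integer in the box.
Putting this together gives p.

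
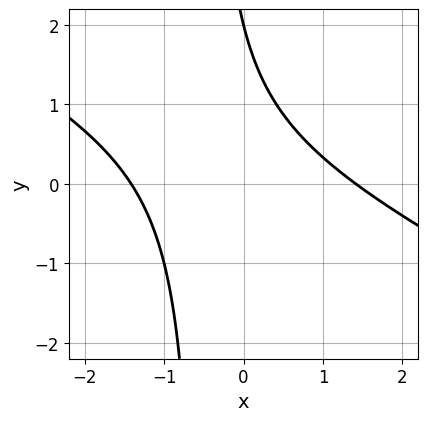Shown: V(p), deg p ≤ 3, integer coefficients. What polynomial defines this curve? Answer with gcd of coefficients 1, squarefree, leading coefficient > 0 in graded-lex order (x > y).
x^2 + 2*x*y + y - 2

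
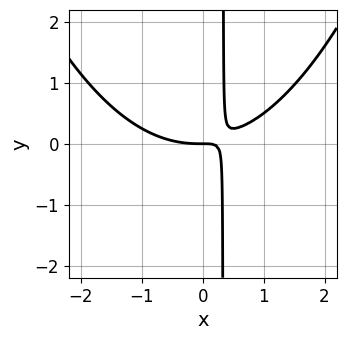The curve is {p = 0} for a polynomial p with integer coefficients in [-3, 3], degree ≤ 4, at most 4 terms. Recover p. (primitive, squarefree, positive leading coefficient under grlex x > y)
x^3 - 3*x*y + y

First, the degree is 3 — no degree-2 curve has this shape.
Then, observable constraints: it crosses the y-axis at the gridline y = 0; one x-axis crossing is at x = 0.
Finally, matching integer coefficients to the picture gives p.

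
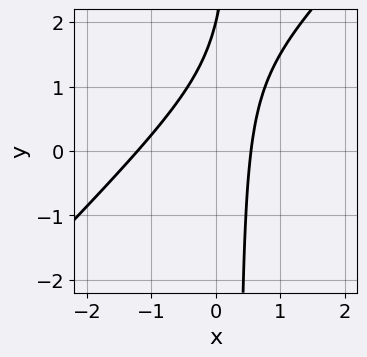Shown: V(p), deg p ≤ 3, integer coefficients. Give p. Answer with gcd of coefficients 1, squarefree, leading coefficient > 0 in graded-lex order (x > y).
3*x^2 - 3*x*y + 2*x + y - 2

1. deg p = 2.
2. Against the integer gridlines: it meets the y-axis at y = 2 (among the integer gridlines).
3. Solving for integer coefficients yields p as stated.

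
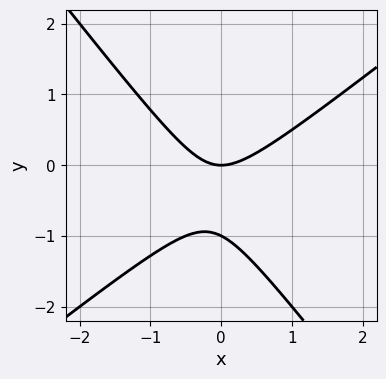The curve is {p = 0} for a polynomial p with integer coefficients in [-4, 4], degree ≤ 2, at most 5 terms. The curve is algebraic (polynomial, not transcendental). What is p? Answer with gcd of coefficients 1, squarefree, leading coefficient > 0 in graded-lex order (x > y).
2*x^2 - x*y - 2*y^2 - 2*y

First, deg p = 2.
Then, from the axis intercepts and sections: one x-axis crossing is at x = 0; among the integer gridlines, it crosses the y-axis at y ∈ {-1, 0}.
Finally, solving for integer coefficients yields p as stated.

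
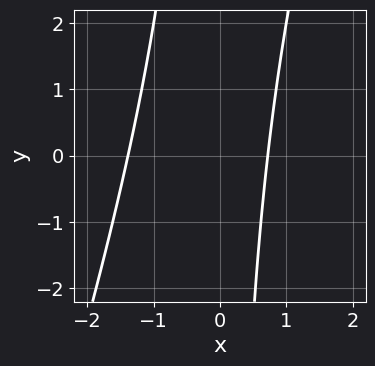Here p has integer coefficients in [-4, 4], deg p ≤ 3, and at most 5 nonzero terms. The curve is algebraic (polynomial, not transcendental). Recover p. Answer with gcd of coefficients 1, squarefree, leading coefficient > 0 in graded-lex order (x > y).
3*x^2 - x*y + 2*x - 3

1. The degree is 2 — the shape is more complex than any degree-1 curve.
2. Reading off the gridlines: it misses every integer gridline on the y-axis.
3. The integer polynomial consistent with all of this is the stated p.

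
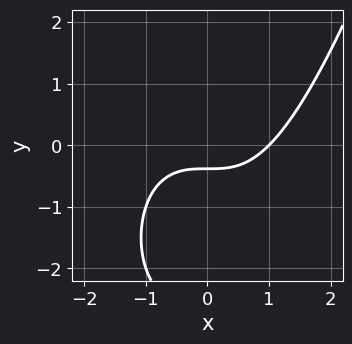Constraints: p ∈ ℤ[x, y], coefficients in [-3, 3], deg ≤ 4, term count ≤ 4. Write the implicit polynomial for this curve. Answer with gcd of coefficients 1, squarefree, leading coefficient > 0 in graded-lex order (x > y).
x^3 - y^2 - 3*y - 1

First, degree: the shape is more complex than any degree-2 curve, so deg p = 3.
Next, against the integer gridlines: one x-axis crossing is at x = 1.
Finally, assembling these constraints gives the stated polynomial.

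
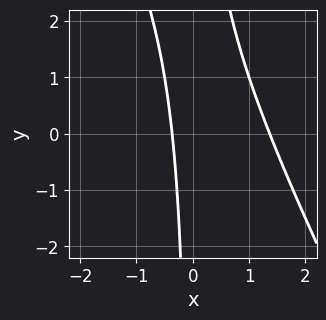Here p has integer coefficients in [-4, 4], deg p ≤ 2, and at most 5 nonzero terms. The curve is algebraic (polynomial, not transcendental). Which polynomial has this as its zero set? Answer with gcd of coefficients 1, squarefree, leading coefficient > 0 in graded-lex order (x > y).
2*x^2 + x*y - 2*x - 1

deg p = 2.
Checking where it meets the axes: no y-intercept at any integer in the box.
Assembling these constraints gives the stated polynomial.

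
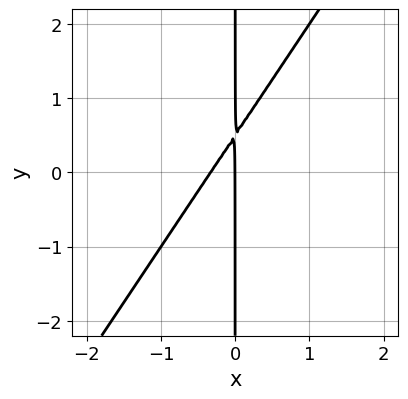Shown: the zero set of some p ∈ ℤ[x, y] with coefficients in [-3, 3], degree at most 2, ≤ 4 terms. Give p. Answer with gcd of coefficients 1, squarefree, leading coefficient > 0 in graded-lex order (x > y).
(a) The degree is 2 — the shape is more complex than any degree-1 curve.
(b) Checking where it meets the axes: it crosses the x-axis at the gridline x = 0; every point of the y-axis in the box is on the curve.
(c) The integer polynomial consistent with all of this is the stated p.

3*x^2 - 2*x*y + x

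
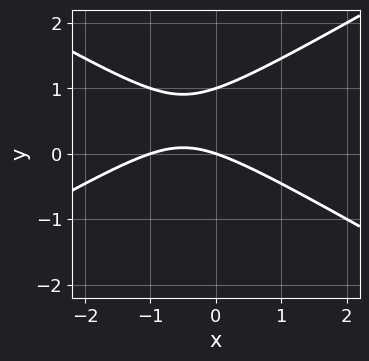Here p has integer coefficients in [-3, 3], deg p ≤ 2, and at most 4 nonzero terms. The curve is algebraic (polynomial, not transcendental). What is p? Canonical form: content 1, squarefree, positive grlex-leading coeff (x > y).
x^2 - 3*y^2 + x + 3*y

(a) The degree is 2 — a generic line meets the curve in up to 2 points.
(b) Against the integer gridlines: the y-axis gridline crossings are at y ∈ {0, 1}; among the integer gridlines, it crosses the x-axis at x ∈ {-1, 0}.
(c) Putting this together gives p.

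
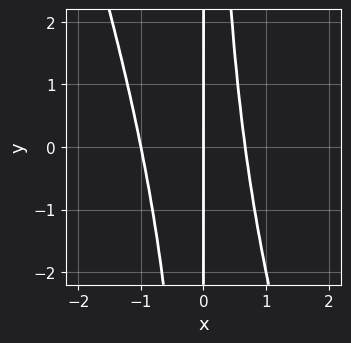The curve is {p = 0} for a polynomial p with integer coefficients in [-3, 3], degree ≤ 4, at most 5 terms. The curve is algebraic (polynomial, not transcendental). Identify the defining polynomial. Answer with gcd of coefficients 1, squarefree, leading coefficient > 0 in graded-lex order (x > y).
3*x^3 + x^2*y + x^2 - 2*x

(a) deg p = 3.
(b) Reading off the gridlines: among the integer gridlines, it crosses the x-axis at x ∈ {-1, 0}; the visible y-axis segment lies entirely on the curve.
(c) Solving for integer coefficients yields p as stated.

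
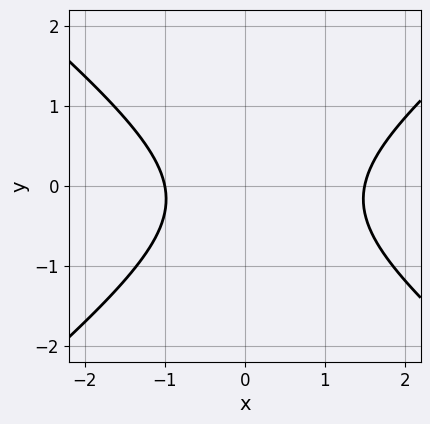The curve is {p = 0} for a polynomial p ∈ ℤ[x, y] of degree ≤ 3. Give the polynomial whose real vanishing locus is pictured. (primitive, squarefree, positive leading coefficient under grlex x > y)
2*x^2 - 3*y^2 - x - y - 3

First, the degree is 2 — the shape is more complex than any degree-1 curve.
Then, observable constraints: no y-intercept at any integer in the box; one x-axis crossing is at x = -1.
Finally, solving for integer coefficients yields p as stated.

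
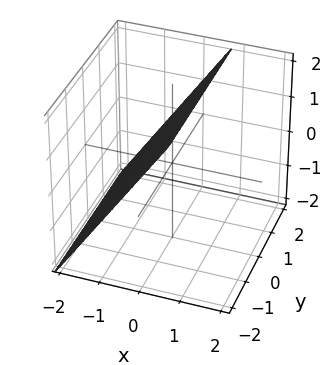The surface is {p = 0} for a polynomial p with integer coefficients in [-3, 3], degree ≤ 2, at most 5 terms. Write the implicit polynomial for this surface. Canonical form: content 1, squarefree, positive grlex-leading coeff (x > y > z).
(a) Degree: every cross-section is a straight line — this is a plane, so deg p = 1.
(b) From the axis intercepts and sections: it crosses the z-axis at the gridline z = 1; the surface avoids every integer y-axis point in the box.
(c) The integer polynomial consistent with all of this is the stated p.

3*x - 2*z + 2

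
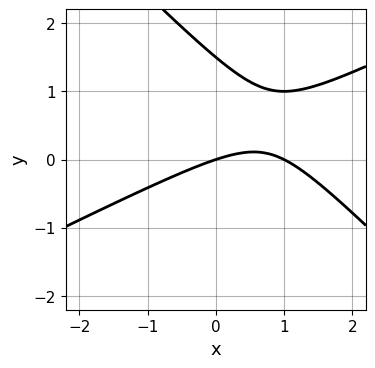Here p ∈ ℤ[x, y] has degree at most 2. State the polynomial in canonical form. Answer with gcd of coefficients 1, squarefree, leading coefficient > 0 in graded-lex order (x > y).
(a) The degree is 2 — a generic line meets the curve in up to 2 points.
(b) Checking where it meets the axes: among the integer gridlines, it crosses the x-axis at x ∈ {0, 1}; it meets the y-axis at y = 0 (among the integer gridlines).
(c) The integer polynomial consistent with all of this is the stated p.

x^2 - x*y - 2*y^2 - x + 3*y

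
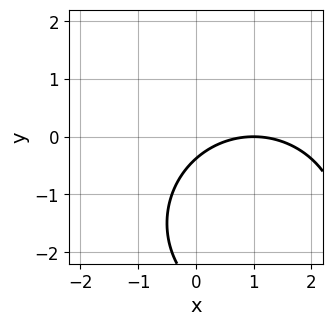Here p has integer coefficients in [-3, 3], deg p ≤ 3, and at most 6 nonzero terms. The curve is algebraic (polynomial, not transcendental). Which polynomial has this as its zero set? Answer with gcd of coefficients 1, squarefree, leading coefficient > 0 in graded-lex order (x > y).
First, degree: no degree-1 curve has this shape, so deg p = 2.
Next, from the visible intercepts: it meets the x-axis at x = 1 (among the integer gridlines).
Finally, putting this together gives p.

x^2 + y^2 - 2*x + 3*y + 1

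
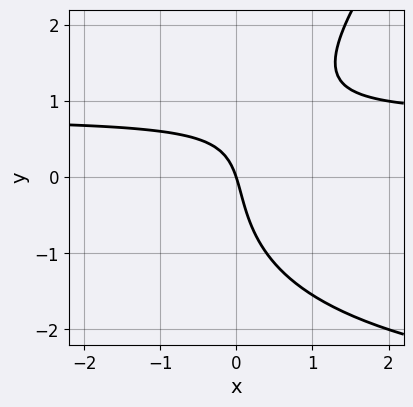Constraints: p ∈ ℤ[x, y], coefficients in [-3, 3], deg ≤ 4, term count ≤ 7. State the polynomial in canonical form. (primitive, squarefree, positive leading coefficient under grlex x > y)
First, deg p = 3. The shape is more complex than any degree-2 curve.
Then, observable constraints: one x-axis crossing is at x = 0; one y-axis crossing is at y = 0.
Finally, solving for integer coefficients yields p as stated.

x*y^2 - y^3 + 3*x*y - 3*x - y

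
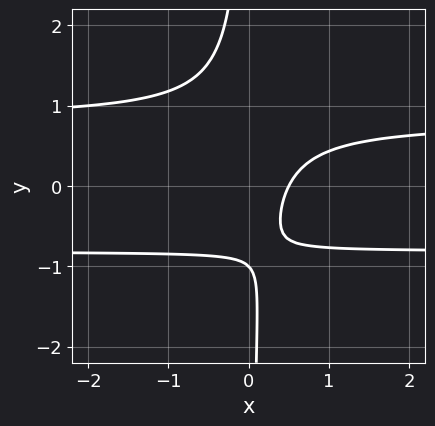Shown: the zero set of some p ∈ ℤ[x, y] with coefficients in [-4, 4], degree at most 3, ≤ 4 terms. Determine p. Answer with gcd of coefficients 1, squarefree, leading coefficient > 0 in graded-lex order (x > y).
3*x*y^2 - 2*x + y + 1

First, the degree is 3 — the shape is more complex than any degree-2 curve.
Then, checking where it meets the axes: one y-axis crossing is at y = -1.
Finally, putting this together gives p.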